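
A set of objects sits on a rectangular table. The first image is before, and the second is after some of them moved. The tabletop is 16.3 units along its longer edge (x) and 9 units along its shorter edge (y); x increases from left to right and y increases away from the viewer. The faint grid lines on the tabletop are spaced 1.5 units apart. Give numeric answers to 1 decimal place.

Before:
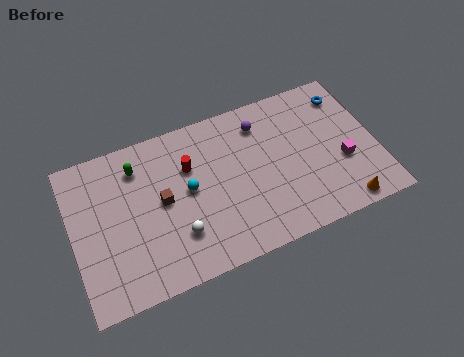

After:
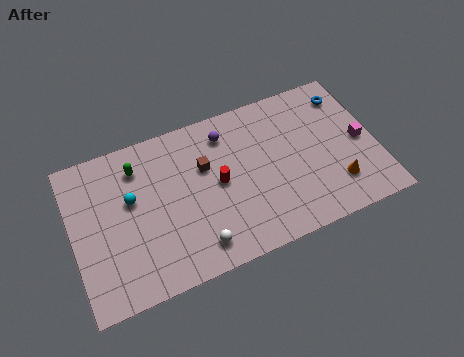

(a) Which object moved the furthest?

the cyan sphere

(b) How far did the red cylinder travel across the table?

2.1

The red cylinder was near (6.4, 6.1) before and (7.8, 4.6) after, so it travelled √(1.4² + 1.5²) ≈ 2.1 units.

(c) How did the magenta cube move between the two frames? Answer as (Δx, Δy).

(1.1, 0.9)

From the two frames, the magenta cube sits at roughly (14.4, 3.4) before and (15.5, 4.3) after.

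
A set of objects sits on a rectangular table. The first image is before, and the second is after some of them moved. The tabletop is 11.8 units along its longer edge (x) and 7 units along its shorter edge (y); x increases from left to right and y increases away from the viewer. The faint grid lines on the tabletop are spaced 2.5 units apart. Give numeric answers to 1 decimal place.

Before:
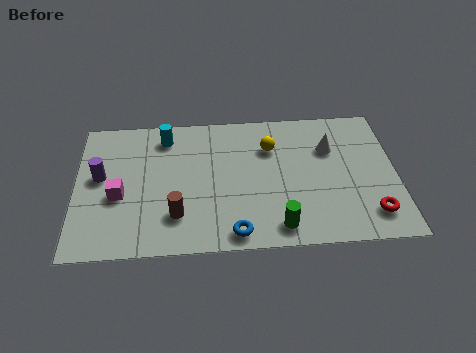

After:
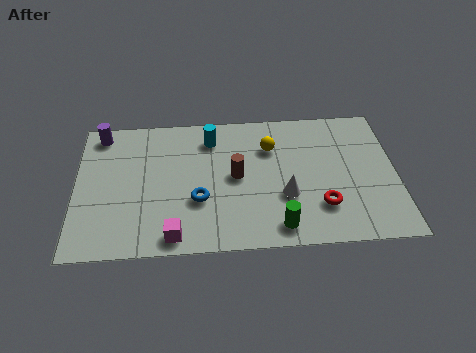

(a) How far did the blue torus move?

2.1

The blue torus was near (5.8, 0.8) before and (4.5, 2.5) after, so it travelled √(1.3² + 1.7²) ≈ 2.1 units.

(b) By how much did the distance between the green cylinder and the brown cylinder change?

-0.8

The distance was about 3.8 in the first image and 3.0 in the second, so they moved 0.8 units closer together.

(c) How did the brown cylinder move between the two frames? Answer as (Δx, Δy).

(2.2, 1.8)

The brown cylinder started near (3.7, 1.8) and ended near (5.9, 3.6).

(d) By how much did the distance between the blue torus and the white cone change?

-2.2

The distance was about 5.4 in the first image and 3.2 in the second, so they moved 2.2 units closer together.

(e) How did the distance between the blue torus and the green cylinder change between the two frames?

+1.7

The distance was about 1.6 in the first image and 3.3 in the second, so they moved 1.7 units further apart.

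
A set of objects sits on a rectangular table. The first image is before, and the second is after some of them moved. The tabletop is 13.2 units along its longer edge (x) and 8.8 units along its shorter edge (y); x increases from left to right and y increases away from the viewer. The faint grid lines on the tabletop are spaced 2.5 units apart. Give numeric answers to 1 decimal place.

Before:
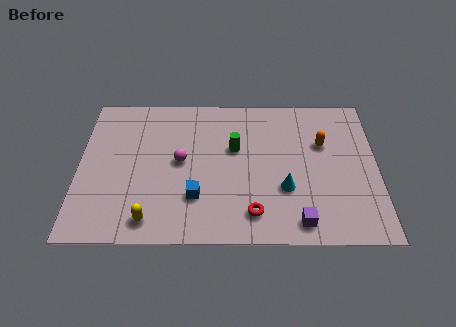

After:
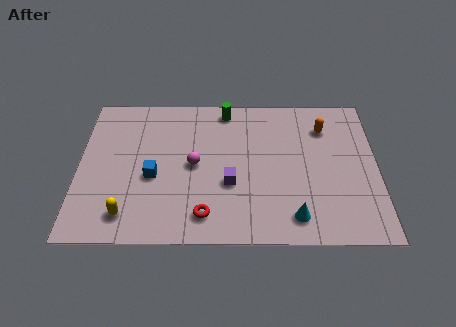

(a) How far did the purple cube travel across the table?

3.7

From (9.7, 1.1) to (6.7, 3.3), the purple cube covered √(3.0² + 2.2²) ≈ 3.7 units.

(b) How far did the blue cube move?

2.2

From (5.2, 2.5) to (3.3, 3.7), the blue cube covered √(1.9² + 1.2²) ≈ 2.2 units.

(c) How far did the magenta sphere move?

0.6

The magenta sphere moved from about (4.5, 4.6) to (5.1, 4.4), a distance of √(0.6² + 0.2²) ≈ 0.6.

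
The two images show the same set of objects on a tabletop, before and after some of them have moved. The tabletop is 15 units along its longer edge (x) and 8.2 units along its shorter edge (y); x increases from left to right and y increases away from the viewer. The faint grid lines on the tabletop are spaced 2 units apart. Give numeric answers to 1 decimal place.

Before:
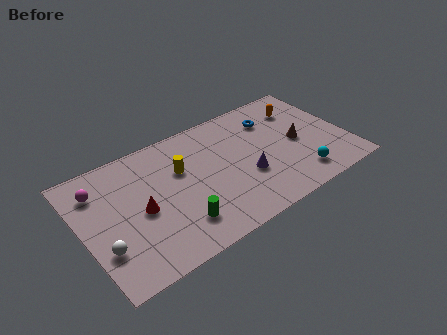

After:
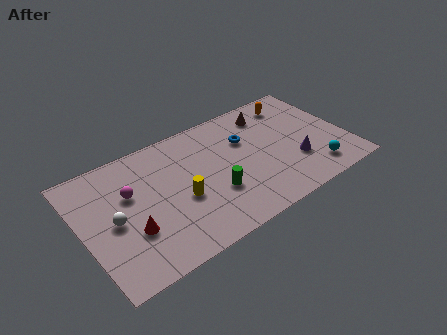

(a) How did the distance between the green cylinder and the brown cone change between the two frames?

-2.1

Before: roughly 7.6 units apart; after: 5.5. That's 2.1 units closer together.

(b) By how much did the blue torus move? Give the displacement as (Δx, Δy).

(-1.7, -0.7)

From the two frames, the blue torus sits at roughly (11.2, 6.2) before and (9.5, 5.5) after.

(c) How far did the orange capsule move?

0.7

The orange capsule was near (12.9, 6.2) before and (12.6, 6.8) after, so it travelled √(0.3² + 0.6²) ≈ 0.7 units.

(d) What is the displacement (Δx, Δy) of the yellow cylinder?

(-0.3, -1.9)

The yellow cylinder started near (5.7, 5.3) and ended near (5.4, 3.4).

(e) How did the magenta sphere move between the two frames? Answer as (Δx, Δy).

(1.6, -1.1)

From the two frames, the magenta sphere sits at roughly (1.2, 6.3) before and (2.8, 5.2) after.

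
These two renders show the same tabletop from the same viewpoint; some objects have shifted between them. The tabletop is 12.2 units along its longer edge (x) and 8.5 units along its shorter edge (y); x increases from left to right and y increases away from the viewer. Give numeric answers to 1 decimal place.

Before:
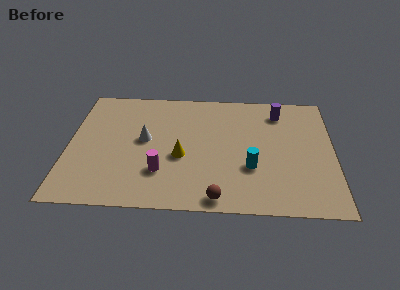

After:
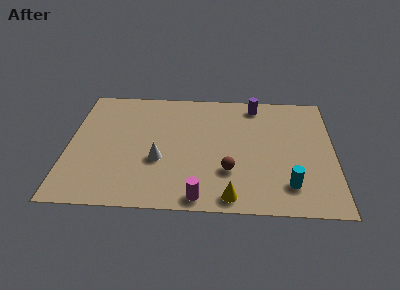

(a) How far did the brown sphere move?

1.9

From (6.9, 0.8) to (7.4, 2.6), the brown sphere covered √(0.5² + 1.8²) ≈ 1.9 units.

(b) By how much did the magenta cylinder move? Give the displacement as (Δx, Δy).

(1.8, -1.6)

From the two frames, the magenta cylinder sits at roughly (4.3, 2.4) before and (6.1, 0.8) after.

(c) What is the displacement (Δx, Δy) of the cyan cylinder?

(1.7, -1.1)

The cyan cylinder was at about (8.4, 2.9) and moved to about (10.1, 1.8).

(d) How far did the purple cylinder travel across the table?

1.2

The purple cylinder moved from about (9.7, 6.9) to (8.6, 7.4), a distance of √(1.1² + 0.5²) ≈ 1.2.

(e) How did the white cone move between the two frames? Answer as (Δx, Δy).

(0.7, -1.4)

The white cone started near (3.5, 4.6) and ended near (4.2, 3.2).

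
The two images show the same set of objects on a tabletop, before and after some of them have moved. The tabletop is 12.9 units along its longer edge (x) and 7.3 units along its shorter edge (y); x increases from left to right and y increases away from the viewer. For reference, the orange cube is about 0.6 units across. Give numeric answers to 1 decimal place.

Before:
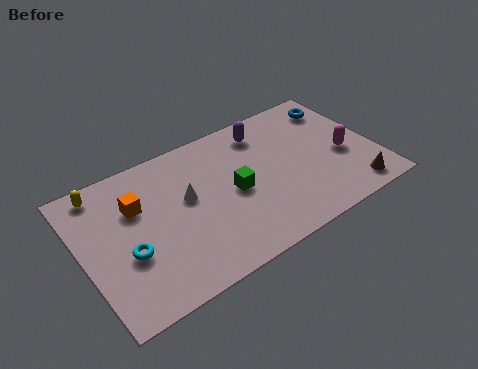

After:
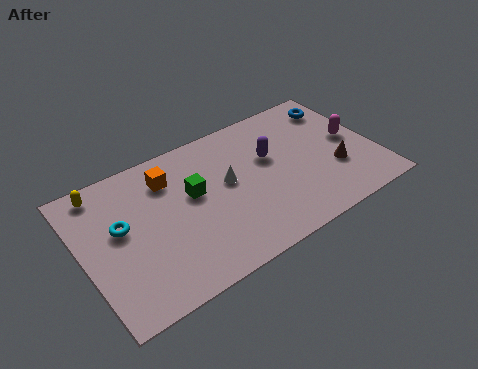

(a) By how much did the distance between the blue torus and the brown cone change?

-1.4

Before: roughly 4.9 units apart; after: 3.5. That's 1.4 units closer together.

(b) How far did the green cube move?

1.9

The green cube was near (6.6, 3.5) before and (4.9, 4.3) after, so it travelled √(1.7² + 0.8²) ≈ 1.9 units.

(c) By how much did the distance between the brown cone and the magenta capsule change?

-0.5

They were about 2.1 units apart before and 1.6 after — 0.5 units closer together.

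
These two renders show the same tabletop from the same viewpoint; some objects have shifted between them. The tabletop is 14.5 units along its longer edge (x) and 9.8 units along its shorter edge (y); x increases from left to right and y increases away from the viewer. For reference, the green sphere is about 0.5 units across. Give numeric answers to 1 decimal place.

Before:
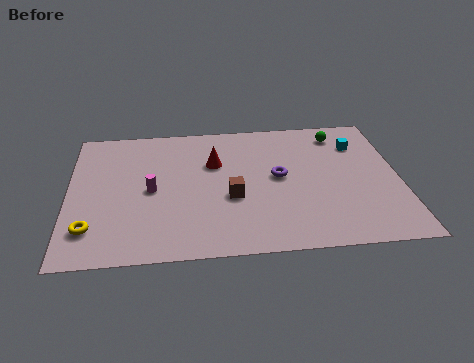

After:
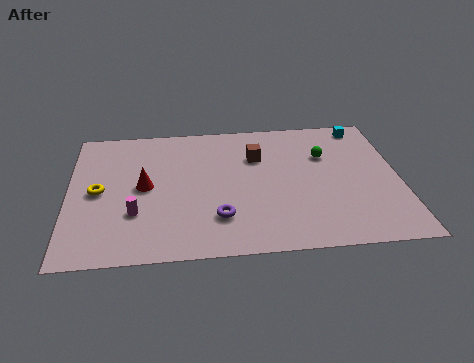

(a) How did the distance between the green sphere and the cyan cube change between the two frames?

+1.6

Before: roughly 1.2 units apart; after: 2.8. That's 1.6 units further apart.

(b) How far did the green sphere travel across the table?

1.7

From (12.0, 8.2) to (11.3, 6.6), the green sphere covered √(0.7² + 1.6²) ≈ 1.7 units.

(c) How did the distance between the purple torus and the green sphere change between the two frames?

+2.2

They were about 4.1 units apart before and 6.3 after — 2.2 units further apart.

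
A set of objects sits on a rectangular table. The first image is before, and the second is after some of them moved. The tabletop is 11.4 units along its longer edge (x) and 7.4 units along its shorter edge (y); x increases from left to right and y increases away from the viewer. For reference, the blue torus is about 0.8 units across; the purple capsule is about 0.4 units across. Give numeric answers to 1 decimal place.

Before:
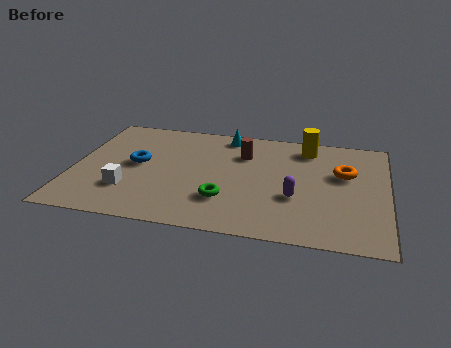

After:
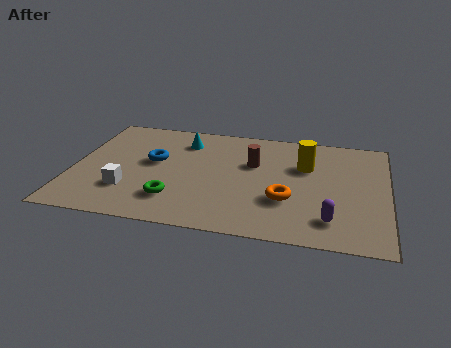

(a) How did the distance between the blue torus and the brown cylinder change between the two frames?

-0.4

They were about 4.0 units apart before and 3.6 after — 0.4 units closer together.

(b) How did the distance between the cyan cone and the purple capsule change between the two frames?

+2.3

Before: roughly 4.7 units apart; after: 7.0. That's 2.3 units further apart.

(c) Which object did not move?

the white cube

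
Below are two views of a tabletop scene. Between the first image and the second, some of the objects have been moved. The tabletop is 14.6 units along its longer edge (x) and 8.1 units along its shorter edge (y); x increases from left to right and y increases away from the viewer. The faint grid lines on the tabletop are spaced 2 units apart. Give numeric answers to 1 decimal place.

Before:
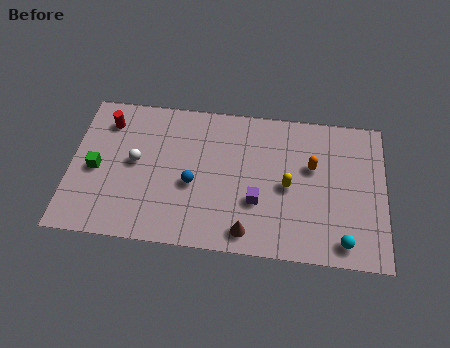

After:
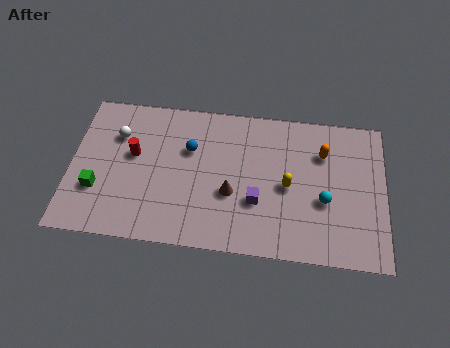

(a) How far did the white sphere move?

1.7

From (3.0, 4.3) to (2.1, 5.7), the white sphere covered √(0.9² + 1.4²) ≈ 1.7 units.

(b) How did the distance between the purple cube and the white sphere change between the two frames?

+1.3

Before: roughly 5.9 units apart; after: 7.2. That's 1.3 units further apart.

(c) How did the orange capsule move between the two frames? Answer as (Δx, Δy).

(0.5, 0.8)

The orange capsule started near (11.2, 5.0) and ended near (11.7, 5.8).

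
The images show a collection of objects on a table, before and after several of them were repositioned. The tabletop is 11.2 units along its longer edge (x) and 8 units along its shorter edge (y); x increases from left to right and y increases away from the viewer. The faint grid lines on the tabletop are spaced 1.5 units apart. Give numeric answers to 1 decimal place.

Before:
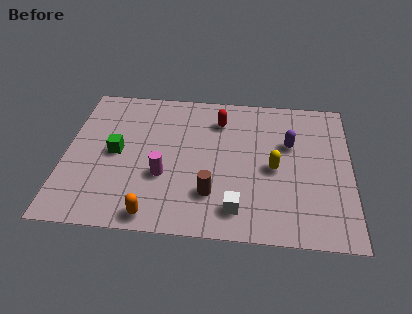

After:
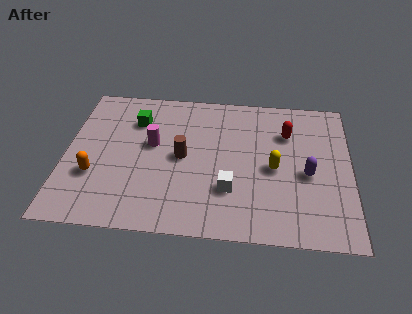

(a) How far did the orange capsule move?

3.1

From (3.6, 0.8) to (1.2, 2.7), the orange capsule covered √(2.4² + 1.9²) ≈ 3.1 units.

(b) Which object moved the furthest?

the orange capsule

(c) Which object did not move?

the yellow capsule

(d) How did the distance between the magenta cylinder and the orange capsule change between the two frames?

+0.8

They were about 2.1 units apart before and 2.9 after — 0.8 units further apart.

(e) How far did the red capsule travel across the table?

2.7

The red capsule was near (6.0, 6.2) before and (8.7, 5.7) after, so it travelled √(2.7² + 0.5²) ≈ 2.7 units.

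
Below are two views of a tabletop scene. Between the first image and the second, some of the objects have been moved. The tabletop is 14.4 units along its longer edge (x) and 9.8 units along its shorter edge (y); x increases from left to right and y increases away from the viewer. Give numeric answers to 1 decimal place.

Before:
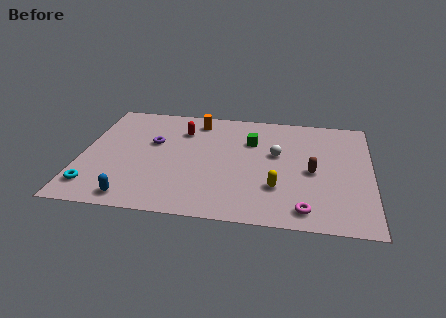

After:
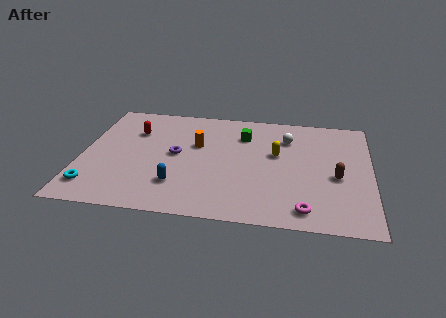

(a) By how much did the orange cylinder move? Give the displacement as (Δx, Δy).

(0.1, -2.2)

The orange cylinder was at about (5.6, 8.3) and moved to about (5.7, 6.1).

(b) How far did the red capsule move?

2.4

From (4.9, 7.3) to (2.5, 6.9), the red capsule covered √(2.4² + 0.4²) ≈ 2.4 units.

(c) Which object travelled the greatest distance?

the yellow capsule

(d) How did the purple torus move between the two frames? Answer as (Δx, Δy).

(1.2, -0.9)

From the two frames, the purple torus sits at roughly (3.5, 6.0) before and (4.7, 5.1) after.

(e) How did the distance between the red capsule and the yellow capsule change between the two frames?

+0.7

They were about 6.6 units apart before and 7.3 after — 0.7 units further apart.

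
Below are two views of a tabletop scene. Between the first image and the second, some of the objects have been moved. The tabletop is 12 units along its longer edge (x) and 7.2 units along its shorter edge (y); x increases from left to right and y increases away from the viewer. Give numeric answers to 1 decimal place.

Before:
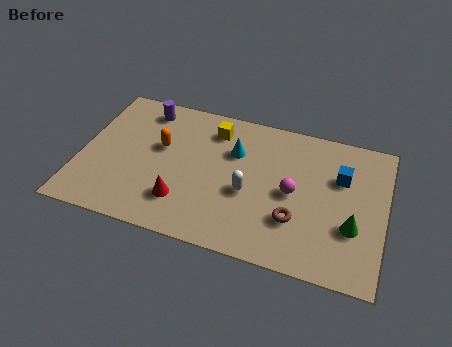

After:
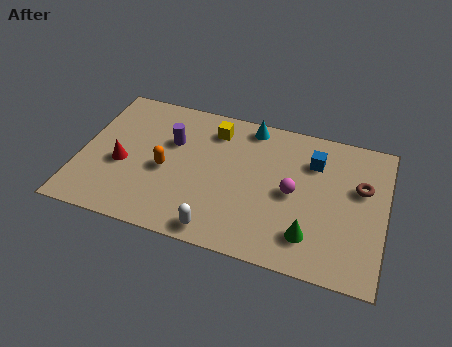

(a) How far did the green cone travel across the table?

1.8

From (10.8, 2.5) to (9.2, 1.6), the green cone covered √(1.6² + 0.9²) ≈ 1.8 units.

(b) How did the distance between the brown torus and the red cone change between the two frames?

+5.0

Before: roughly 4.4 units apart; after: 9.4. That's 5.0 units further apart.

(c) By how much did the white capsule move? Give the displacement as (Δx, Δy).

(-1.0, -2.2)

The white capsule was at about (6.7, 3.0) and moved to about (5.7, 0.8).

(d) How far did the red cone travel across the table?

2.8

The red cone moved from about (4.2, 1.8) to (1.7, 3.0), a distance of √(2.5² + 1.2²) ≈ 2.8.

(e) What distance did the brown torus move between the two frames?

3.3

The brown torus moved from about (8.6, 2.2) to (11.0, 4.5), a distance of √(2.4² + 2.3²) ≈ 3.3.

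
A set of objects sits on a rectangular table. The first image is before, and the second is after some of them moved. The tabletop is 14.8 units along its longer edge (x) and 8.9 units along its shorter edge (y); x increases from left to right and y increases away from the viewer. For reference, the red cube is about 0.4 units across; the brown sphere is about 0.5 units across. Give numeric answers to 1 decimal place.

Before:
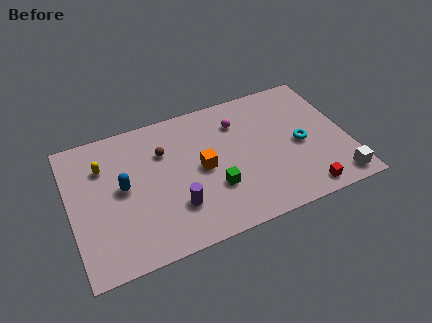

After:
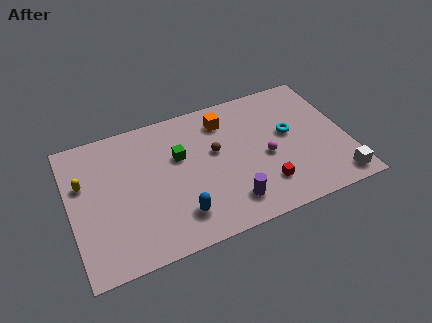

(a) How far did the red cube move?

2.3

The red cube moved from about (12.1, 1.0) to (10.1, 2.1), a distance of √(2.0² + 1.1²) ≈ 2.3.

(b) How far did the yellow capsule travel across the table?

1.3

From (1.9, 6.4) to (0.8, 5.7), the yellow capsule covered √(1.1² + 0.7²) ≈ 1.3 units.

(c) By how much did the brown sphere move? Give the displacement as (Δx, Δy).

(2.7, -1.0)

The brown sphere started near (5.1, 6.2) and ended near (7.8, 5.2).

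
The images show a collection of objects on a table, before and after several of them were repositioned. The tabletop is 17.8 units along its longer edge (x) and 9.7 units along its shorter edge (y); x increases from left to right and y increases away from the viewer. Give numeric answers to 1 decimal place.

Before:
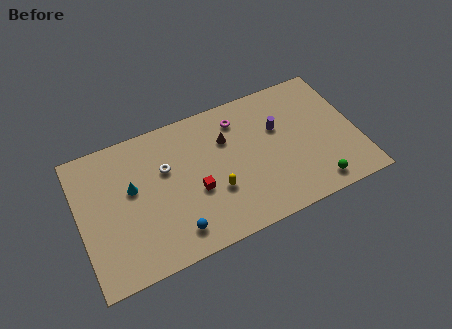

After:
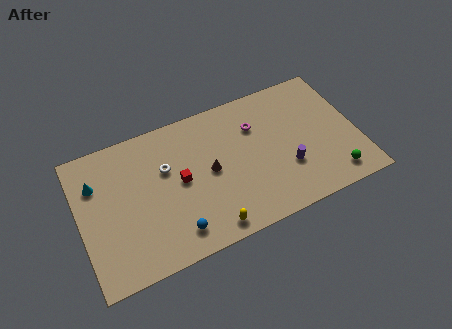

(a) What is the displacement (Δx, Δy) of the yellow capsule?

(-0.7, -2.3)

From the two frames, the yellow capsule sits at roughly (8.5, 3.4) before and (7.8, 1.1) after.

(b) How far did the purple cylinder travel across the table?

3.0

From (12.9, 6.2) to (13.1, 3.2), the purple cylinder covered √(0.2² + 3.0²) ≈ 3.0 units.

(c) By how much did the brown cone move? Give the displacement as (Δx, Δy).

(-1.3, -1.8)

The brown cone started near (9.6, 6.7) and ended near (8.3, 4.9).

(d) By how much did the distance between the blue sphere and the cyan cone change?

+2.3

They were about 4.6 units apart before and 6.9 after — 2.3 units further apart.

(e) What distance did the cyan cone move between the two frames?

2.5

The cyan cone was near (3.4, 5.7) before and (1.2, 6.9) after, so it travelled √(2.2² + 1.2²) ≈ 2.5 units.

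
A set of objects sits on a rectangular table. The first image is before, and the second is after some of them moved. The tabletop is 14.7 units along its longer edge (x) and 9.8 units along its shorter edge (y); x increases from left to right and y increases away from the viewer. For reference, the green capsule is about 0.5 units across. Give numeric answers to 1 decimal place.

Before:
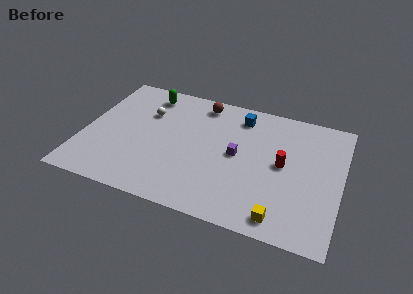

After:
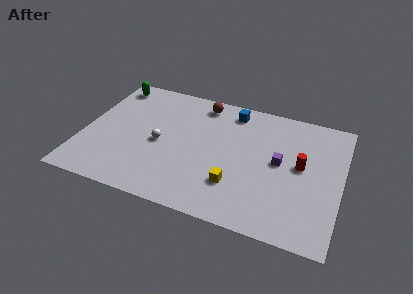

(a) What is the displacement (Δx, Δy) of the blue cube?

(-0.5, 0.3)

From the two frames, the blue cube sits at roughly (8.7, 8.1) before and (8.2, 8.4) after.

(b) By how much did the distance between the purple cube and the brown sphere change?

+1.6

The distance was about 4.2 in the first image and 5.8 in the second, so they moved 1.6 units further apart.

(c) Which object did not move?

the brown sphere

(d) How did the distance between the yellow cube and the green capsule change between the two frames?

-1.2

They were about 10.9 units apart before and 9.7 after — 1.2 units closer together.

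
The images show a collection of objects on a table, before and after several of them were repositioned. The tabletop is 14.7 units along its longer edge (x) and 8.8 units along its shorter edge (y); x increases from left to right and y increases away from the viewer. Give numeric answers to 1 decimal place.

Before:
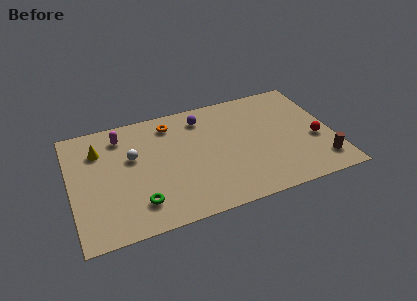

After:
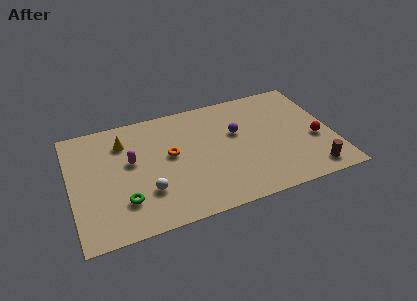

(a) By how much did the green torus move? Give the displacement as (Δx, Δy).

(-0.8, 0.4)

The green torus started near (3.6, 1.9) and ended near (2.8, 2.3).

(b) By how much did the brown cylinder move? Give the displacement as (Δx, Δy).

(-0.6, -0.5)

The brown cylinder was at about (13.8, 1.7) and moved to about (13.2, 1.2).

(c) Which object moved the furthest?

the white sphere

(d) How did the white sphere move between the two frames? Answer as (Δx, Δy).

(0.6, -2.8)

From the two frames, the white sphere sits at roughly (3.5, 5.4) before and (4.1, 2.6) after.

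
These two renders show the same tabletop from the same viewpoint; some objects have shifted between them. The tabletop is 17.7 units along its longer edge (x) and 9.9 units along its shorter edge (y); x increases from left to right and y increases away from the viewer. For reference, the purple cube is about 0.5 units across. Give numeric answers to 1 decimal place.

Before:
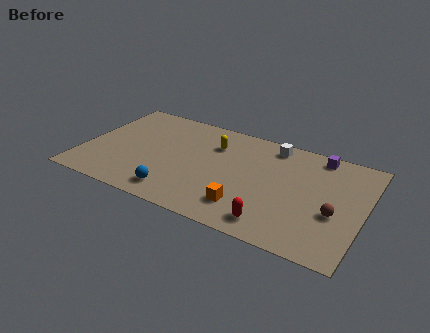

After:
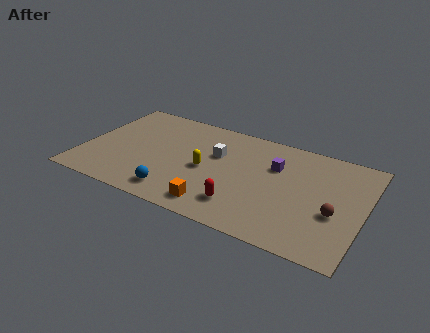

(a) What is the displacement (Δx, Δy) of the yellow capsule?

(-0.2, -2.6)

The yellow capsule was at about (8.0, 7.2) and moved to about (7.8, 4.6).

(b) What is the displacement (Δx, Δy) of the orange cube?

(-1.8, -0.7)

The orange cube started near (10.7, 2.2) and ended near (8.9, 1.5).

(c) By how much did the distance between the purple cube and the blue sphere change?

-3.3

They were about 10.9 units apart before and 7.6 after — 3.3 units closer together.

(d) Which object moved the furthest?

the white cube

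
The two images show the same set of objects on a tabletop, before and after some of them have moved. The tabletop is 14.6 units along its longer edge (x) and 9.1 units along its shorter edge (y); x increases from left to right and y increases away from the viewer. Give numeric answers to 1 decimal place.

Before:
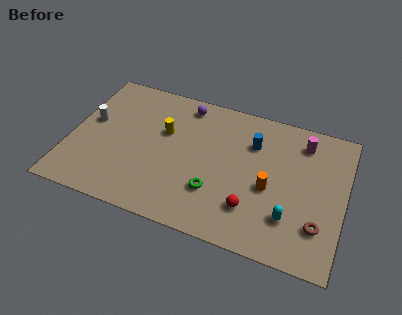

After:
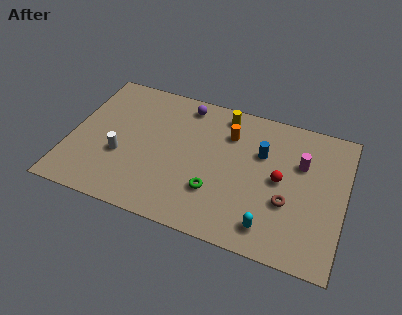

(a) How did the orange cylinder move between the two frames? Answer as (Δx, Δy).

(-2.4, 2.8)

From the two frames, the orange cylinder sits at roughly (10.7, 3.9) before and (8.3, 6.7) after.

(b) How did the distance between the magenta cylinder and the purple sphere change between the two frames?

+0.3

The distance was about 6.4 in the first image and 6.7 in the second, so they moved 0.3 units further apart.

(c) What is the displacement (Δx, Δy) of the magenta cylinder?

(0.0, -1.4)

From the two frames, the magenta cylinder sits at roughly (12.2, 7.4) before and (12.2, 6.0) after.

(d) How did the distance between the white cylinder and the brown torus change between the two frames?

-3.8

They were about 12.7 units apart before and 8.9 after — 3.8 units closer together.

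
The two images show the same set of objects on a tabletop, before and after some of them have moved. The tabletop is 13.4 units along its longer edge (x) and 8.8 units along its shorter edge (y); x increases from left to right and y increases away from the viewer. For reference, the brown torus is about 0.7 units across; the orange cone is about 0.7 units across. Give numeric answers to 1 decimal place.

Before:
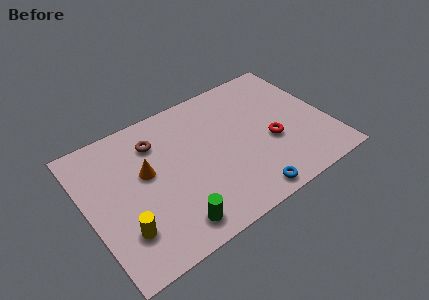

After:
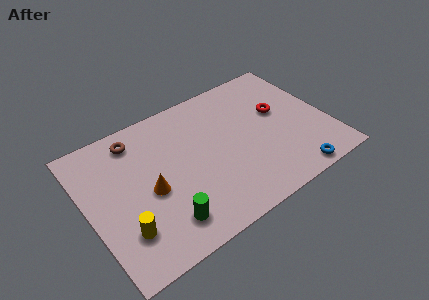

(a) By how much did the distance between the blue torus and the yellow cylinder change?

+2.6

Before: roughly 6.7 units apart; after: 9.3. That's 2.6 units further apart.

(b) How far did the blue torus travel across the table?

2.6

The blue torus moved from about (8.2, 0.9) to (10.8, 0.8), a distance of √(2.6² + 0.1²) ≈ 2.6.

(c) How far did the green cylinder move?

0.6

From (4.1, 1.3) to (3.7, 1.7), the green cylinder covered √(0.4² + 0.4²) ≈ 0.6 units.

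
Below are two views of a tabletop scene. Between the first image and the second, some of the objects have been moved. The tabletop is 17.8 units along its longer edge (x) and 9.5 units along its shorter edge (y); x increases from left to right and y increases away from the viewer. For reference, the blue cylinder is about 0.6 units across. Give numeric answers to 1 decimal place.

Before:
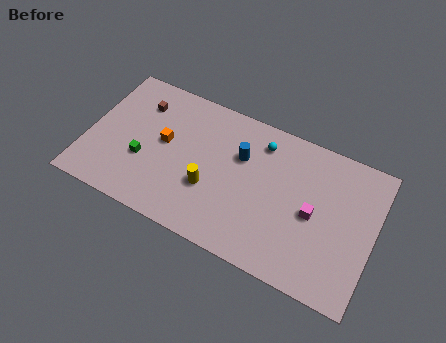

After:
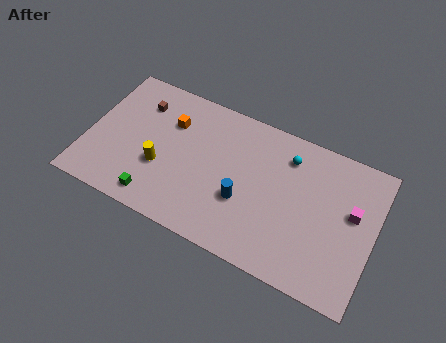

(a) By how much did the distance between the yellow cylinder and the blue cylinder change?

+1.9

The distance was about 3.3 in the first image and 5.2 in the second, so they moved 1.9 units further apart.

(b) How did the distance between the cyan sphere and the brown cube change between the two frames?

+1.7

Before: roughly 7.6 units apart; after: 9.3. That's 1.7 units further apart.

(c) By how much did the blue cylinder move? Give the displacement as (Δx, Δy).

(0.5, -2.8)

From the two frames, the blue cylinder sits at roughly (9.4, 6.3) before and (9.9, 3.5) after.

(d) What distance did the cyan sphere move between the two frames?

1.7

The cyan sphere was near (10.5, 7.7) before and (12.2, 7.5) after, so it travelled √(1.7² + 0.2²) ≈ 1.7 units.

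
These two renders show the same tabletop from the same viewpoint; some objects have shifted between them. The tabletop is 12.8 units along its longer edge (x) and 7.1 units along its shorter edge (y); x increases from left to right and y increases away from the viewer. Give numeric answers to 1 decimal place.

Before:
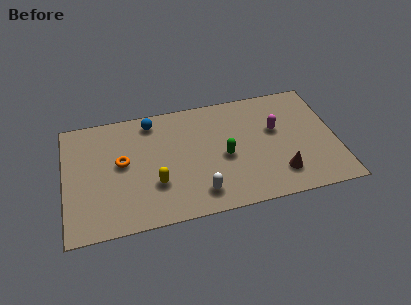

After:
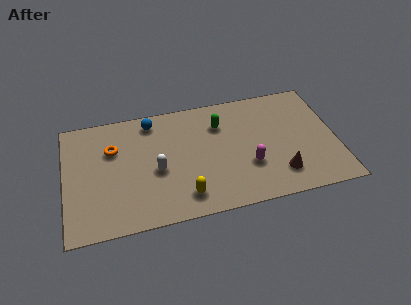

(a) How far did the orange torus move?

1.0

The orange torus was near (2.7, 3.9) before and (2.3, 4.8) after, so it travelled √(0.4² + 0.9²) ≈ 1.0 units.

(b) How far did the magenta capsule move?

2.4

The magenta capsule moved from about (10.0, 4.3) to (8.6, 2.4), a distance of √(1.4² + 1.9²) ≈ 2.4.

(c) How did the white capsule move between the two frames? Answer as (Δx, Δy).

(-1.9, 1.8)

The white capsule was at about (6.2, 1.3) and moved to about (4.3, 3.1).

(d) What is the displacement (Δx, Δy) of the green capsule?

(-0.1, 2.0)

The green capsule started near (7.5, 3.2) and ended near (7.4, 5.2).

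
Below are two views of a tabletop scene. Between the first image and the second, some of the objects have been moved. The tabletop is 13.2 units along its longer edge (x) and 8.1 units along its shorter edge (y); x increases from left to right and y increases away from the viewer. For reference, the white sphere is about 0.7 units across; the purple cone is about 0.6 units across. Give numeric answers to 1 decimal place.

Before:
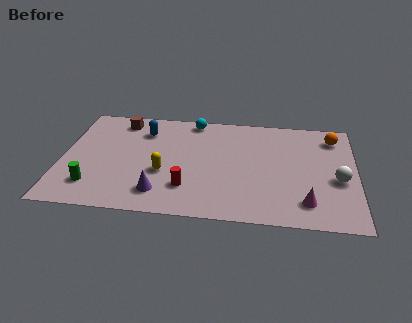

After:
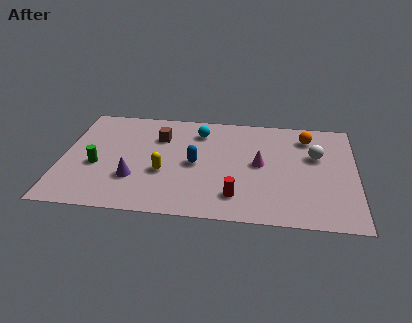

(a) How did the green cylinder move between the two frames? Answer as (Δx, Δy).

(0.1, 1.5)

The green cylinder was at about (1.5, 1.8) and moved to about (1.6, 3.3).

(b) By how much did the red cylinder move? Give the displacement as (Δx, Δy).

(2.2, -0.4)

The red cylinder was at about (5.7, 2.1) and moved to about (7.9, 1.7).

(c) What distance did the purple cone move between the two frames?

1.5

The purple cone moved from about (4.5, 1.6) to (3.3, 2.5), a distance of √(1.2² + 0.9²) ≈ 1.5.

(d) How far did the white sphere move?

2.0

From (12.4, 3.4) to (11.4, 5.1), the white sphere covered √(1.0² + 1.7²) ≈ 2.0 units.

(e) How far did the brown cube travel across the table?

2.1

From (2.5, 6.9) to (4.3, 5.8), the brown cube covered √(1.8² + 1.1²) ≈ 2.1 units.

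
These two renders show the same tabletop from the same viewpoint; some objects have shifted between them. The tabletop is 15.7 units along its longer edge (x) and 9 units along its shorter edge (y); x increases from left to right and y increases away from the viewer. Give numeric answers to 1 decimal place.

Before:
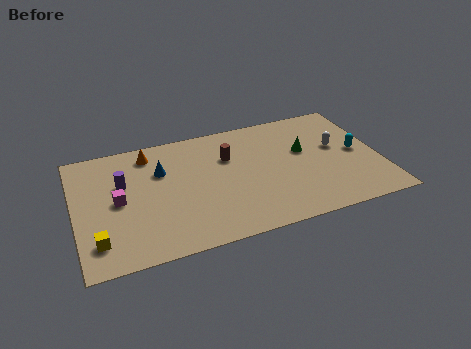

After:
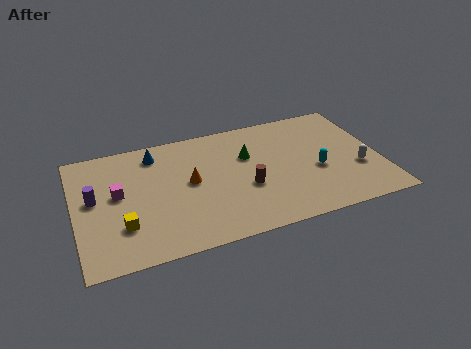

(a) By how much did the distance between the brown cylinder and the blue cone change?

+2.4

The distance was about 3.5 in the first image and 5.9 in the second, so they moved 2.4 units further apart.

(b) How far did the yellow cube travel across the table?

1.5

The yellow cube was near (1.0, 1.9) before and (2.3, 2.6) after, so it travelled √(1.3² + 0.7²) ≈ 1.5 units.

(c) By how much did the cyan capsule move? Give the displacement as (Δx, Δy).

(-2.2, -0.8)

From the two frames, the cyan capsule sits at roughly (14.6, 4.5) before and (12.4, 3.7) after.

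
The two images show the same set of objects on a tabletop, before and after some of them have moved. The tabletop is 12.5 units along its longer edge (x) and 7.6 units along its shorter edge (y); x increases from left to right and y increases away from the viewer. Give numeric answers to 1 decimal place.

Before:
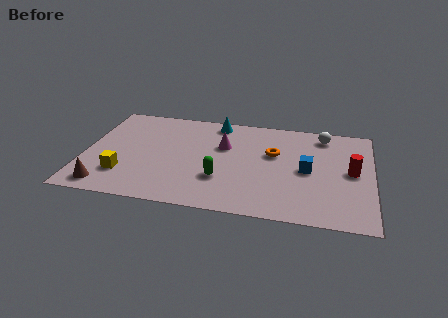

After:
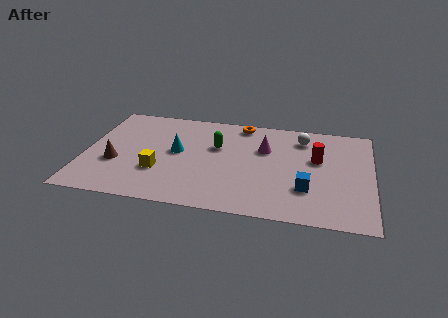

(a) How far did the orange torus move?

2.6

From (8.2, 4.7) to (6.7, 6.8), the orange torus covered √(1.5² + 2.1²) ≈ 2.6 units.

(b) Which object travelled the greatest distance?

the cyan cone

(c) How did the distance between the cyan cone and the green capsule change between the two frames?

-2.5

The distance was about 4.3 in the first image and 1.8 in the second, so they moved 2.5 units closer together.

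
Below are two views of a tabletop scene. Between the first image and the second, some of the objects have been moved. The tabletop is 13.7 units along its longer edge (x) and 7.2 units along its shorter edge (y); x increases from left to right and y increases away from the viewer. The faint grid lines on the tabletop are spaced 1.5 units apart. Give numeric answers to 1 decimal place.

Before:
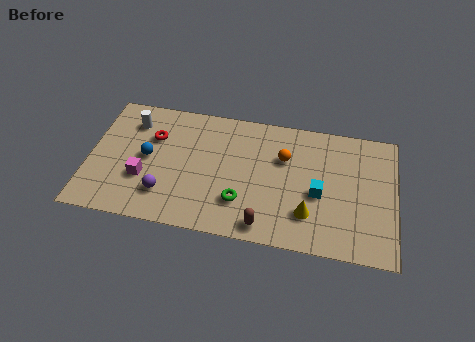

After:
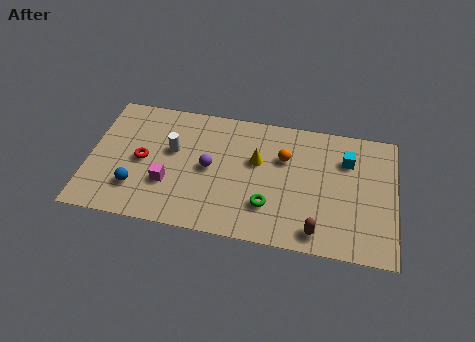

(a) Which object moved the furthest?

the yellow cone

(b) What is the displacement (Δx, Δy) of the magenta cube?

(1.1, -0.1)

From the two frames, the magenta cube sits at roughly (2.5, 2.5) before and (3.6, 2.4) after.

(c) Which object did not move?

the orange sphere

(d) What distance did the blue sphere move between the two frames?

1.8

From (2.6, 3.7) to (2.2, 1.9), the blue sphere covered √(0.4² + 1.8²) ≈ 1.8 units.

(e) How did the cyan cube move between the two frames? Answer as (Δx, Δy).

(1.2, 2.1)

The cyan cube started near (10.3, 3.1) and ended near (11.5, 5.2).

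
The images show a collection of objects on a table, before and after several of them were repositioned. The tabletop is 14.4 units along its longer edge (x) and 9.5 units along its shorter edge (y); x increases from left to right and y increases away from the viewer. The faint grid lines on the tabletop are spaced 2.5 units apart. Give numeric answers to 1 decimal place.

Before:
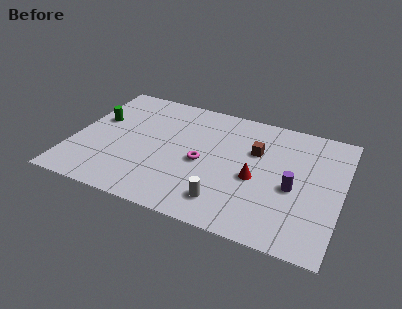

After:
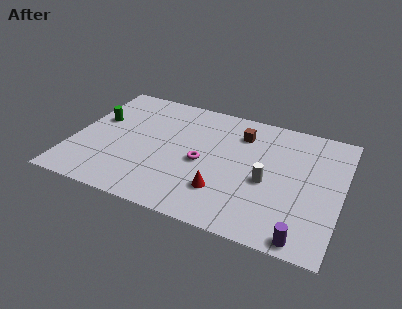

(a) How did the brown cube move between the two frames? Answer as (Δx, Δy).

(-0.9, 1.1)

The brown cube was at about (9.7, 6.2) and moved to about (8.8, 7.3).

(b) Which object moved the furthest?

the purple cylinder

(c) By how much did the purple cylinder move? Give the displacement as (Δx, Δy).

(0.8, -3.3)

The purple cylinder started near (11.9, 4.1) and ended near (12.7, 0.8).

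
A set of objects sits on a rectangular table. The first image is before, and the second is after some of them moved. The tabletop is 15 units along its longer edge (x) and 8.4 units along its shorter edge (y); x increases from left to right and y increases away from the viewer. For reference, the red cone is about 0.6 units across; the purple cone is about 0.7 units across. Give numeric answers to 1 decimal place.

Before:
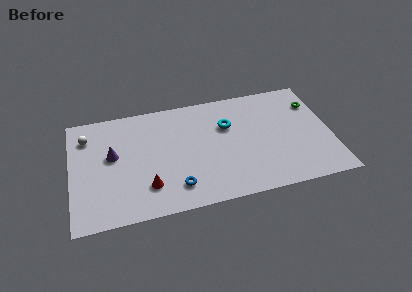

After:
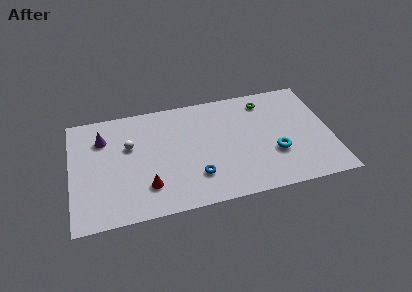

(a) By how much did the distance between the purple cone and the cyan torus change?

+3.6

The distance was about 6.7 in the first image and 10.3 in the second, so they moved 3.6 units further apart.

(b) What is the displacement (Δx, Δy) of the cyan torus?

(2.6, -2.7)

The cyan torus was at about (9.1, 5.6) and moved to about (11.7, 2.9).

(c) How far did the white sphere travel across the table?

2.7

The white sphere was near (1.0, 6.5) before and (3.4, 5.3) after, so it travelled √(2.4² + 1.2²) ≈ 2.7 units.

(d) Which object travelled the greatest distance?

the cyan torus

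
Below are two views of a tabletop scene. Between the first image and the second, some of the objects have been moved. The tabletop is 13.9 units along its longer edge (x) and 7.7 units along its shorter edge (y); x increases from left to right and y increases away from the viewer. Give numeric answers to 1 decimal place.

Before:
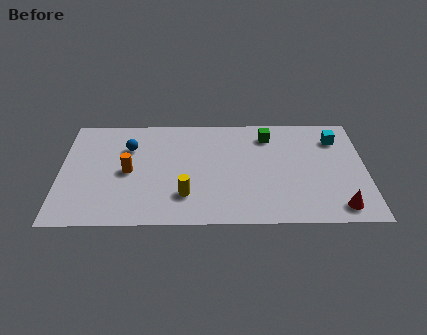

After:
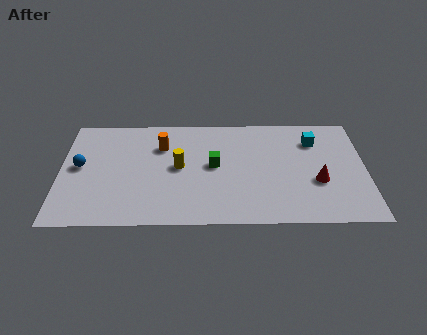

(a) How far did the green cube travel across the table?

3.3

The green cube moved from about (9.5, 6.2) to (7.0, 4.1), a distance of √(2.5² + 2.1²) ≈ 3.3.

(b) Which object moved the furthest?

the green cube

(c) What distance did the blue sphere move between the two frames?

2.6

The blue sphere was near (3.1, 5.4) before and (0.9, 4.1) after, so it travelled √(2.2² + 1.3²) ≈ 2.6 units.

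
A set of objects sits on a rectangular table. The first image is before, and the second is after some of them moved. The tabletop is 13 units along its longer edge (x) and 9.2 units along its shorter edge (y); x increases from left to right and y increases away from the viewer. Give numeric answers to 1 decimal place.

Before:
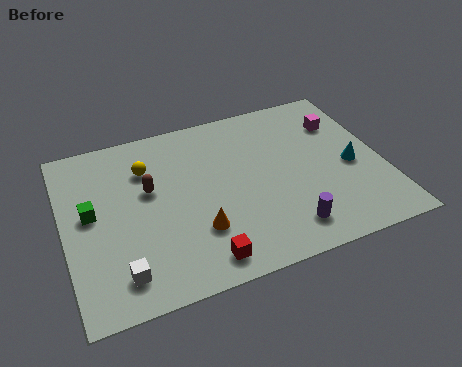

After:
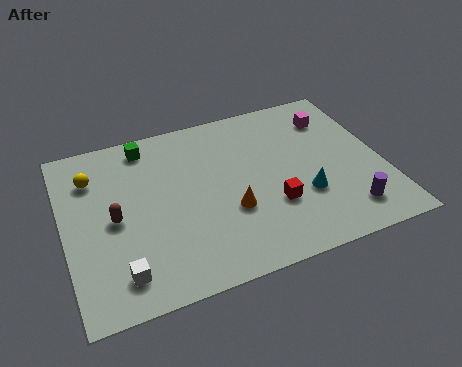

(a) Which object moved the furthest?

the green cube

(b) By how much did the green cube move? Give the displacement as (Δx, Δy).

(2.5, 3.0)

The green cube was at about (1.1, 5.0) and moved to about (3.6, 8.0).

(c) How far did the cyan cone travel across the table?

2.3

The cyan cone moved from about (11.7, 4.1) to (9.6, 3.1), a distance of √(2.1² + 1.0²) ≈ 2.3.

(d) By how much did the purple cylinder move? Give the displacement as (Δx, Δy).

(2.5, 0.1)

The purple cylinder started near (8.7, 1.6) and ended near (11.2, 1.7).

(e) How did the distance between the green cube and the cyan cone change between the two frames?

-2.9

The distance was about 10.6 in the first image and 7.7 in the second, so they moved 2.9 units closer together.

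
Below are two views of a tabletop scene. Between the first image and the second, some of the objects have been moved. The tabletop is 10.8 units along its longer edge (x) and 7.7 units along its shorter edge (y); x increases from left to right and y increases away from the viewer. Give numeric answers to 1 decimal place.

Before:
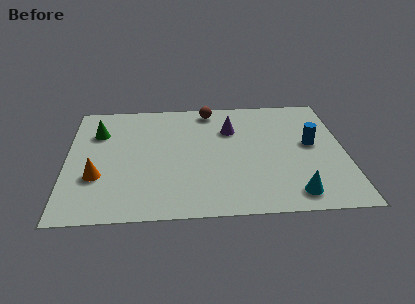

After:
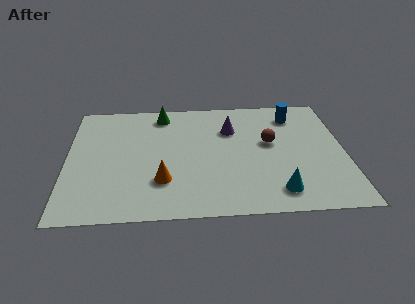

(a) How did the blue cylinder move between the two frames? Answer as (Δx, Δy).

(-0.6, 2.0)

The blue cylinder started near (9.5, 4.2) and ended near (8.9, 6.2).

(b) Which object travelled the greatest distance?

the brown sphere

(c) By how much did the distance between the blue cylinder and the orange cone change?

-1.9

Before: roughly 8.5 units apart; after: 6.6. That's 1.9 units closer together.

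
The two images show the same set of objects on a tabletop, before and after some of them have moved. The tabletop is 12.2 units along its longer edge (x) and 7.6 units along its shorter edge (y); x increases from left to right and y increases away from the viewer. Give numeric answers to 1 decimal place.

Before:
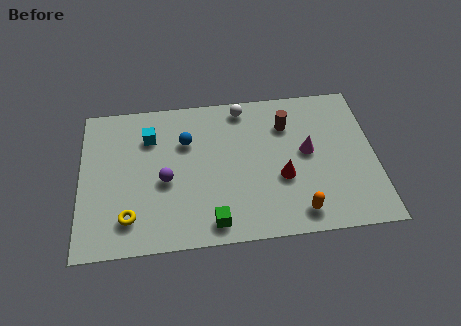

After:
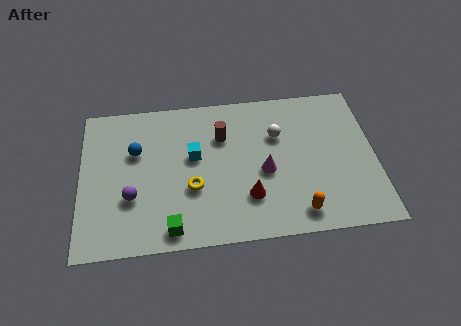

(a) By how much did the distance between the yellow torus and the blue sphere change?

-1.2

Before: roughly 4.3 units apart; after: 3.1. That's 1.2 units closer together.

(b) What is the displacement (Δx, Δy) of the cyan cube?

(1.8, -1.2)

From the two frames, the cyan cube sits at roughly (2.9, 5.6) before and (4.7, 4.4) after.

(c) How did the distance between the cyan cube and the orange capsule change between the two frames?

-2.2

Before: roughly 7.5 units apart; after: 5.3. That's 2.2 units closer together.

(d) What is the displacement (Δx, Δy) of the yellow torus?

(2.6, 1.2)

From the two frames, the yellow torus sits at roughly (2.0, 1.6) before and (4.6, 2.8) after.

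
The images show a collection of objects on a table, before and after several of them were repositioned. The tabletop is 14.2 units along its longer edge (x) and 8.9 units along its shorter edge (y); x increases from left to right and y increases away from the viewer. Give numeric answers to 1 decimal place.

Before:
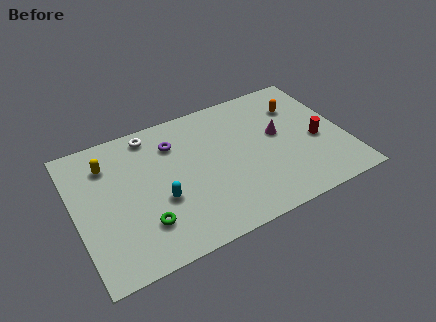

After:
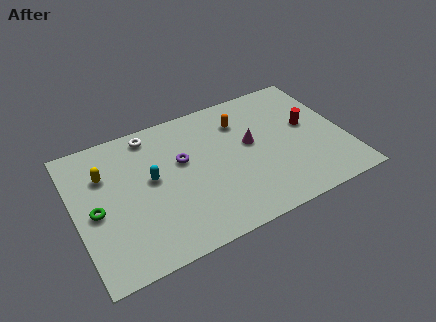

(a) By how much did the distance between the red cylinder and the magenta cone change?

+0.9

Before: roughly 2.2 units apart; after: 3.1. That's 0.9 units further apart.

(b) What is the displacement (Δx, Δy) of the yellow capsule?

(-0.2, -0.6)

From the two frames, the yellow capsule sits at roughly (1.9, 6.8) before and (1.7, 6.2) after.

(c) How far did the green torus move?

2.9

The green torus was near (3.3, 2.3) before and (1.0, 4.1) after, so it travelled √(2.3² + 1.8²) ≈ 2.9 units.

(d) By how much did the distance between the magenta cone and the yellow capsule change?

-1.4

The distance was about 9.1 in the first image and 7.7 in the second, so they moved 1.4 units closer together.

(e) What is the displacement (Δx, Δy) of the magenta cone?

(-1.5, 0.0)

The magenta cone was at about (10.8, 5.0) and moved to about (9.3, 5.0).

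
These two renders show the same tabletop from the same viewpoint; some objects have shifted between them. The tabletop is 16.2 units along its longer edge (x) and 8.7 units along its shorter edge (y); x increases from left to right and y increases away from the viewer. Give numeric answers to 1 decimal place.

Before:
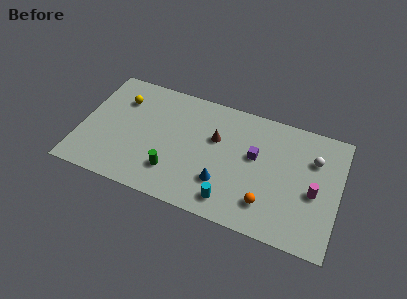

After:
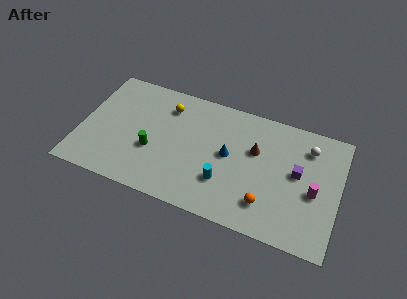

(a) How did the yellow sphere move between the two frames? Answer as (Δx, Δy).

(2.9, 0.4)

From the two frames, the yellow sphere sits at roughly (2.3, 6.4) before and (5.2, 6.8) after.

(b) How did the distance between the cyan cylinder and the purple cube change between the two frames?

+1.0

Before: roughly 3.9 units apart; after: 4.9. That's 1.0 units further apart.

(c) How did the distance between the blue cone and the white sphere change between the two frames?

-1.2

Before: roughly 6.5 units apart; after: 5.3. That's 1.2 units closer together.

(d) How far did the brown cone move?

2.5

The brown cone moved from about (8.4, 5.5) to (10.9, 5.5), a distance of √(2.5² + 0.0²) ≈ 2.5.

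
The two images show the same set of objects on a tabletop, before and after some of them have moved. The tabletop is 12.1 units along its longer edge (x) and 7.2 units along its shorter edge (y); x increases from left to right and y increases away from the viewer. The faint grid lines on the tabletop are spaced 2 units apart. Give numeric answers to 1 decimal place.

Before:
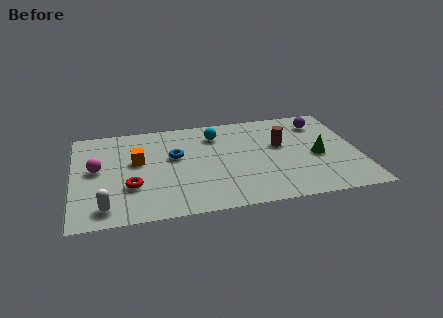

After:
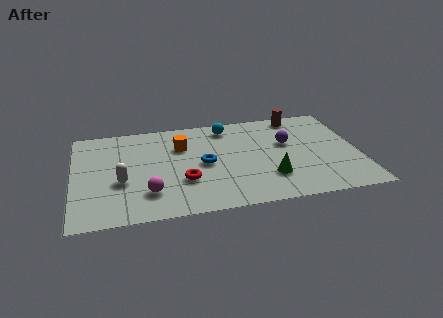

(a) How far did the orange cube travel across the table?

2.1

From (2.7, 4.2) to (4.6, 5.0), the orange cube covered √(1.9² + 0.8²) ≈ 2.1 units.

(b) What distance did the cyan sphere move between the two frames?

0.7

The cyan sphere was near (6.1, 5.6) before and (6.6, 6.1) after, so it travelled √(0.5² + 0.5²) ≈ 0.7 units.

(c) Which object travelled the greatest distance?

the magenta sphere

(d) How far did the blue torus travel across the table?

1.4

The blue torus moved from about (4.3, 4.3) to (5.5, 3.5), a distance of √(1.2² + 0.8²) ≈ 1.4.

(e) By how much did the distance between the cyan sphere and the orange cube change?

-1.4

Before: roughly 3.7 units apart; after: 2.3. That's 1.4 units closer together.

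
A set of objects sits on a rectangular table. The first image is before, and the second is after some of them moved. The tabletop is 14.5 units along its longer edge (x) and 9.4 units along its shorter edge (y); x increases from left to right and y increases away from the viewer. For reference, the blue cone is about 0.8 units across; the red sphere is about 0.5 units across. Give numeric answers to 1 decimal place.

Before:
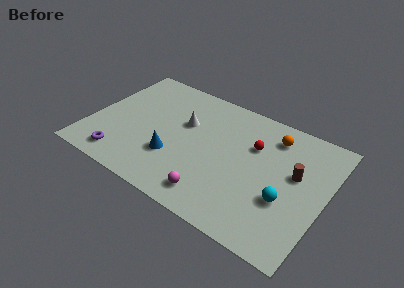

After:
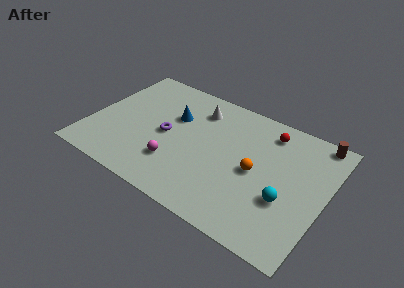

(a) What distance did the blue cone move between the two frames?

3.1

The blue cone was near (5.4, 3.0) before and (4.9, 6.1) after, so it travelled √(0.5² + 3.1²) ≈ 3.1 units.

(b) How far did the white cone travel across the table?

1.6

The white cone moved from about (5.6, 5.9) to (6.2, 7.4), a distance of √(0.6² + 1.5²) ≈ 1.6.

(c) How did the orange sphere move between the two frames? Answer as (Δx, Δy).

(-0.6, -3.1)

From the two frames, the orange sphere sits at roughly (10.9, 7.6) before and (10.3, 4.5) after.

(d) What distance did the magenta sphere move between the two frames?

2.8

The magenta sphere moved from about (8.2, 1.5) to (5.6, 2.6), a distance of √(2.6² + 1.1²) ≈ 2.8.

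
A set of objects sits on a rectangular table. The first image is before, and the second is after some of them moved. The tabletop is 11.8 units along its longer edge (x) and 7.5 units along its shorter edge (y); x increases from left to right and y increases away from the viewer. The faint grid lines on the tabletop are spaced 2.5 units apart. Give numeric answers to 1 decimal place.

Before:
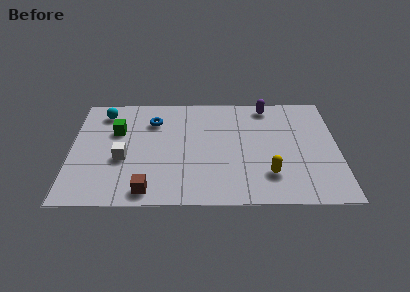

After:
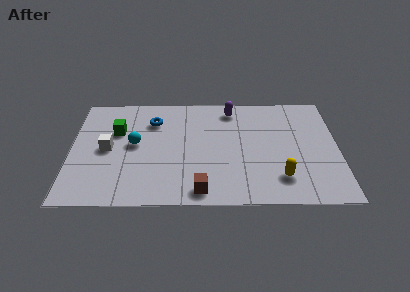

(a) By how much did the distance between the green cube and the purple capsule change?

-1.6

They were about 6.9 units apart before and 5.3 after — 1.6 units closer together.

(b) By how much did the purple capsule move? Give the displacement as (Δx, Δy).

(-1.6, -0.2)

The purple capsule was at about (8.7, 6.6) and moved to about (7.1, 6.4).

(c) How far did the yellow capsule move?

0.5

From (8.7, 1.9) to (9.2, 1.7), the yellow capsule covered √(0.5² + 0.2²) ≈ 0.5 units.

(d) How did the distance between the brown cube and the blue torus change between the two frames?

+0.4

They were about 4.7 units apart before and 5.1 after — 0.4 units further apart.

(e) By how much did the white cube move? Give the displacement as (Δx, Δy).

(-0.7, 0.7)

The white cube started near (2.3, 3.0) and ended near (1.6, 3.7).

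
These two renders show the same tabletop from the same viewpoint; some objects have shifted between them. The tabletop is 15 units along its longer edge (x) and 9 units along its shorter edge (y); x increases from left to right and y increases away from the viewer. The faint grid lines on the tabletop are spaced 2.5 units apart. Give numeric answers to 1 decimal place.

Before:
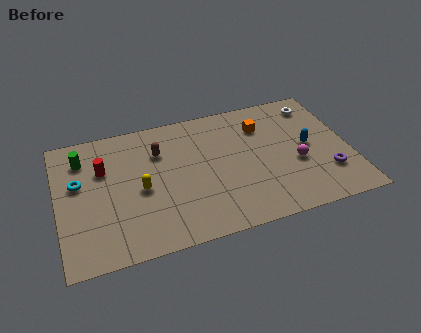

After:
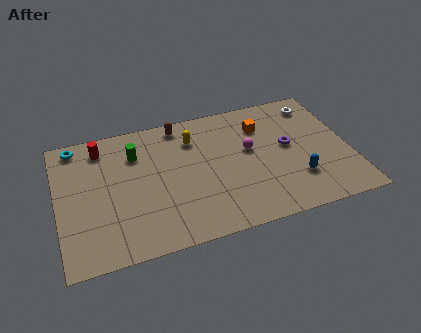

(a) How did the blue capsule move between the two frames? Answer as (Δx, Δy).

(-0.8, -2.1)

The blue capsule started near (12.9, 4.6) and ended near (12.1, 2.5).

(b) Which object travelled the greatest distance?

the yellow capsule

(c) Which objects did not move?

the orange cube and the white torus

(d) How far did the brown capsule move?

2.0

From (5.3, 6.4) to (6.5, 8.0), the brown capsule covered √(1.2² + 1.6²) ≈ 2.0 units.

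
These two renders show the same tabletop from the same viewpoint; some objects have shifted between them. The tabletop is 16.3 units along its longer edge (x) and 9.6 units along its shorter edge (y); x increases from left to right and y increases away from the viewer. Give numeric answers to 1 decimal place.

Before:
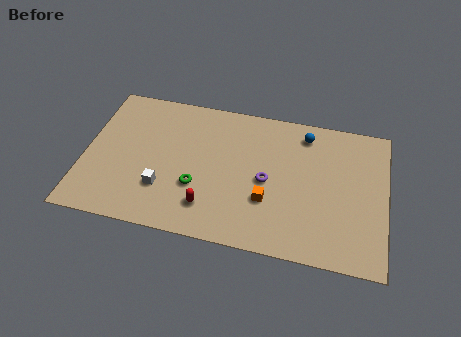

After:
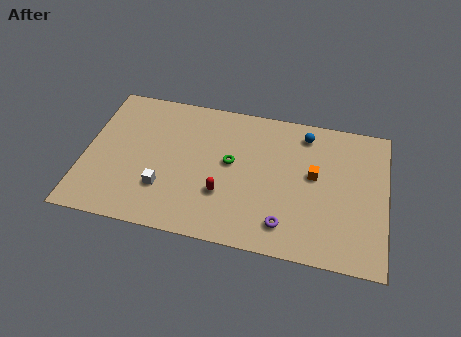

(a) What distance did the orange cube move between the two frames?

3.3

The orange cube moved from about (10.0, 3.2) to (12.4, 5.4), a distance of √(2.4² + 2.2²) ≈ 3.3.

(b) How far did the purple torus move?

2.9

The purple torus moved from about (9.9, 4.5) to (11.0, 1.8), a distance of √(1.1² + 2.7²) ≈ 2.9.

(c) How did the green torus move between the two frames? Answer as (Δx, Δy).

(1.7, 2.0)

The green torus was at about (6.2, 3.3) and moved to about (7.9, 5.3).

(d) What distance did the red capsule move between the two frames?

1.2

The red capsule moved from about (6.9, 2.1) to (7.6, 3.1), a distance of √(0.7² + 1.0²) ≈ 1.2.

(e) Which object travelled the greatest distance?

the orange cube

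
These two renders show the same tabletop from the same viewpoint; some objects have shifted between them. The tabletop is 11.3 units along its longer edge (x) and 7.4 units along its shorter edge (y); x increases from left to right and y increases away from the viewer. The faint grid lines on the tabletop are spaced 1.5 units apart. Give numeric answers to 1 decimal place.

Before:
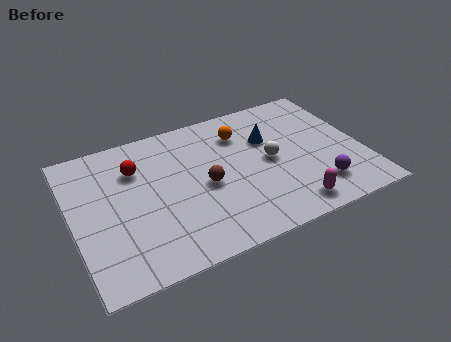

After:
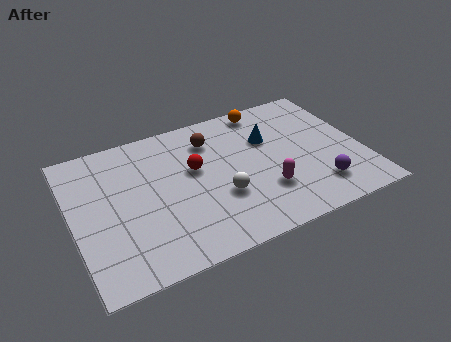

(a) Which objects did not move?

the purple sphere and the blue cone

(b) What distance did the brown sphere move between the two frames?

2.4

From (5.1, 3.4) to (5.6, 5.7), the brown sphere covered √(0.5² + 2.3²) ≈ 2.4 units.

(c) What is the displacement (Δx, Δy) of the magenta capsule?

(-0.8, 1.2)

From the two frames, the magenta capsule sits at roughly (8.1, 1.0) before and (7.3, 2.2) after.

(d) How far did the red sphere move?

2.4

The red sphere moved from about (2.6, 5.3) to (4.8, 4.4), a distance of √(2.2² + 0.9²) ≈ 2.4.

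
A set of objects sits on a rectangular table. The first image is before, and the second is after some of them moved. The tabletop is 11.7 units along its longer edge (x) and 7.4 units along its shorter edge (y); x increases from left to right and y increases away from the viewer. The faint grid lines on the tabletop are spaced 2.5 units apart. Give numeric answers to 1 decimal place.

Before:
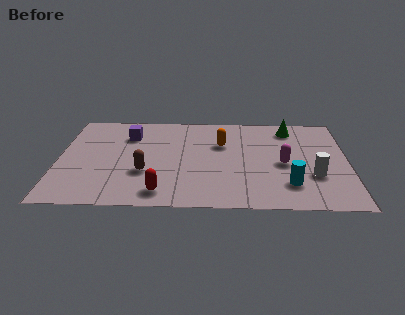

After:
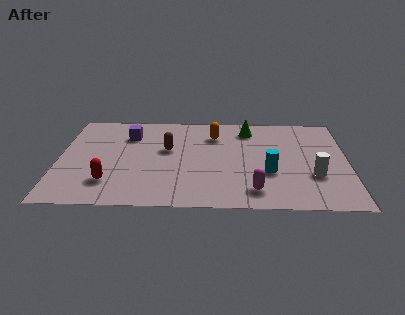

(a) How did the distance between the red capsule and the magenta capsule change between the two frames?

+0.4

Before: roughly 5.4 units apart; after: 5.8. That's 0.4 units further apart.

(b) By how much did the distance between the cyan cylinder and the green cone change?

-0.9

They were about 4.4 units apart before and 3.5 after — 0.9 units closer together.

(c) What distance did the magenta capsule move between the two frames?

2.4

The magenta capsule was near (9.1, 3.4) before and (7.9, 1.3) after, so it travelled √(1.2² + 2.1²) ≈ 2.4 units.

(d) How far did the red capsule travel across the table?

2.2

From (4.2, 1.1) to (2.1, 1.8), the red capsule covered √(2.1² + 0.7²) ≈ 2.2 units.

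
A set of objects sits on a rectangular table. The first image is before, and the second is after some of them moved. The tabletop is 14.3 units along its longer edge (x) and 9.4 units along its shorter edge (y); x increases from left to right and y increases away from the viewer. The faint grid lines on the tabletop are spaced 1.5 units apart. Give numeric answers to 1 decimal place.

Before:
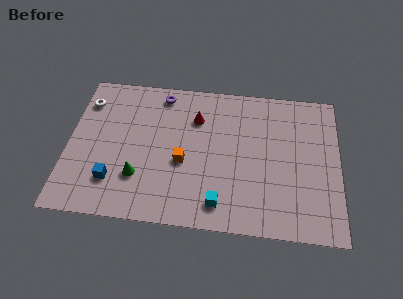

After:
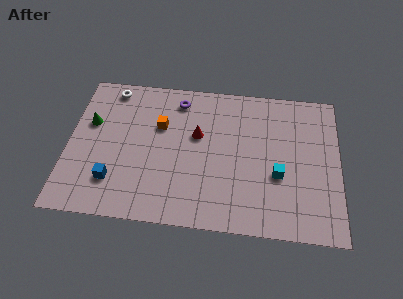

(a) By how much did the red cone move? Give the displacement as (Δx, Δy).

(0.1, -1.1)

From the two frames, the red cone sits at roughly (6.7, 6.8) before and (6.8, 5.7) after.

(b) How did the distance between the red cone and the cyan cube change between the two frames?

-0.7

They were about 5.5 units apart before and 4.8 after — 0.7 units closer together.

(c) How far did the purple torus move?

0.9

The purple torus moved from about (4.8, 8.2) to (5.7, 7.9), a distance of √(0.9² + 0.3²) ≈ 0.9.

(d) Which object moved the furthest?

the green cone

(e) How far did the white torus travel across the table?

1.6

The white torus moved from about (0.8, 7.3) to (2.1, 8.3), a distance of √(1.3² + 1.0²) ≈ 1.6.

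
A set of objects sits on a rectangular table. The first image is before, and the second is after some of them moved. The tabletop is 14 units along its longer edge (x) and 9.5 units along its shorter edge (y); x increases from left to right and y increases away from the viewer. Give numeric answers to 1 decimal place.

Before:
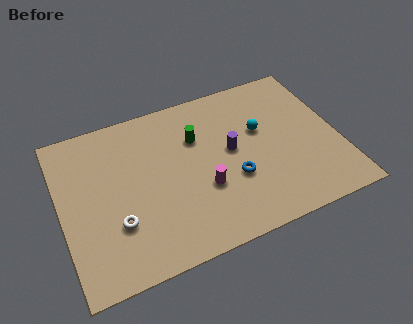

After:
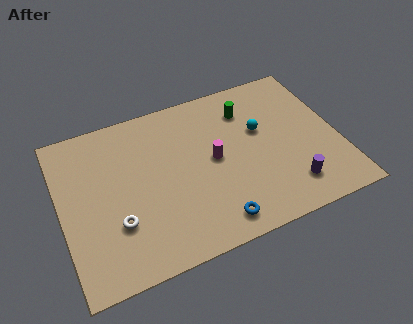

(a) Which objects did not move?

the cyan sphere and the white torus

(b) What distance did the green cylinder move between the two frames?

2.8

The green cylinder moved from about (7.0, 6.5) to (9.7, 7.3), a distance of √(2.7² + 0.8²) ≈ 2.8.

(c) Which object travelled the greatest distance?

the purple cylinder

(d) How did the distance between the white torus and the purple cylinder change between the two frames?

+2.3

They were about 6.4 units apart before and 8.7 after — 2.3 units further apart.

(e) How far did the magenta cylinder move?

1.7

The magenta cylinder was near (7.0, 3.4) before and (7.7, 4.9) after, so it travelled √(0.7² + 1.5²) ≈ 1.7 units.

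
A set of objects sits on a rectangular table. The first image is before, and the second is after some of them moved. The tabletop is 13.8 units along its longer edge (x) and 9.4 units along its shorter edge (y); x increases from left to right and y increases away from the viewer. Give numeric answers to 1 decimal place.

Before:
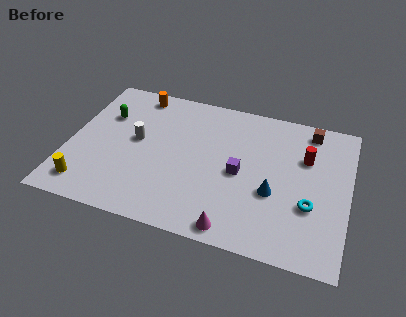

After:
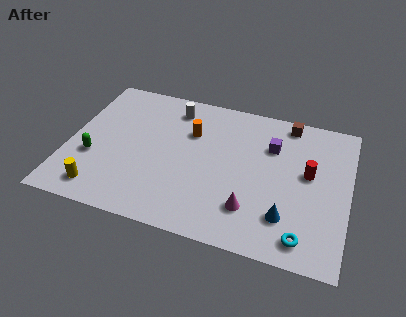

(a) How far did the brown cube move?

1.1

From (11.7, 8.2) to (10.6, 8.4), the brown cube covered √(1.1² + 0.2²) ≈ 1.1 units.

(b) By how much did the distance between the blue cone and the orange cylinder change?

-2.1

Before: roughly 8.6 units apart; after: 6.5. That's 2.1 units closer together.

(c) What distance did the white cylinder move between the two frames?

3.1

From (3.3, 5.1) to (4.9, 7.8), the white cylinder covered √(1.6² + 2.7²) ≈ 3.1 units.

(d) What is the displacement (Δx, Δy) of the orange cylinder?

(2.9, -1.9)

From the two frames, the orange cylinder sits at roughly (3.0, 8.3) before and (5.9, 6.4) after.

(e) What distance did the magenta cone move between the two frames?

1.6

From (8.5, 0.9) to (9.2, 2.3), the magenta cone covered √(0.7² + 1.4²) ≈ 1.6 units.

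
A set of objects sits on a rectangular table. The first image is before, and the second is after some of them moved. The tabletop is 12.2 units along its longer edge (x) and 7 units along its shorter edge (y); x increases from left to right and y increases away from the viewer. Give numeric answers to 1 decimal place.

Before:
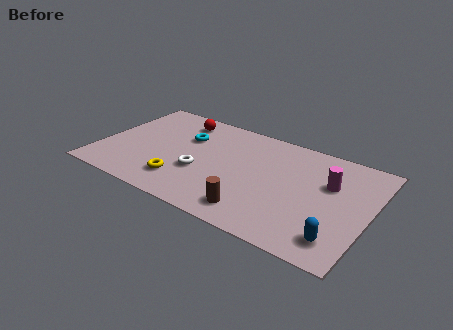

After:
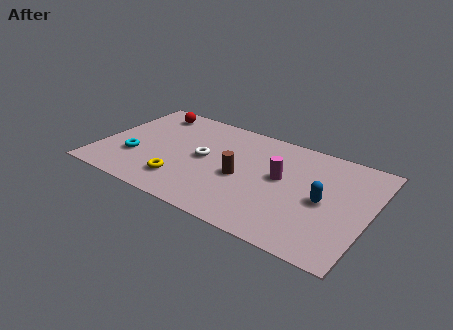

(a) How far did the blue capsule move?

2.2

The blue capsule moved from about (11.1, 1.3) to (10.2, 3.3), a distance of √(0.9² + 2.0²) ≈ 2.2.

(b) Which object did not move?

the yellow torus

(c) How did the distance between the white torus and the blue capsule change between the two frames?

-1.0

They were about 6.5 units apart before and 5.5 after — 1.0 units closer together.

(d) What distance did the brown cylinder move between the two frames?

2.1

The brown cylinder moved from about (7.4, 1.2) to (6.5, 3.1), a distance of √(0.9² + 1.9²) ≈ 2.1.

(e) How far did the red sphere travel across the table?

1.4

The red sphere moved from about (3.2, 5.8) to (1.8, 5.9), a distance of √(1.4² + 0.1²) ≈ 1.4.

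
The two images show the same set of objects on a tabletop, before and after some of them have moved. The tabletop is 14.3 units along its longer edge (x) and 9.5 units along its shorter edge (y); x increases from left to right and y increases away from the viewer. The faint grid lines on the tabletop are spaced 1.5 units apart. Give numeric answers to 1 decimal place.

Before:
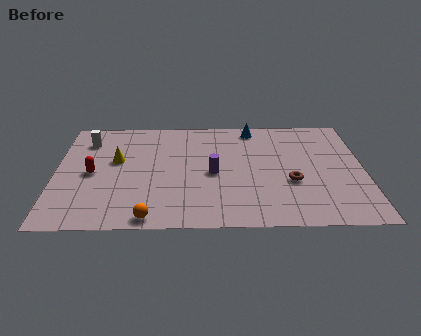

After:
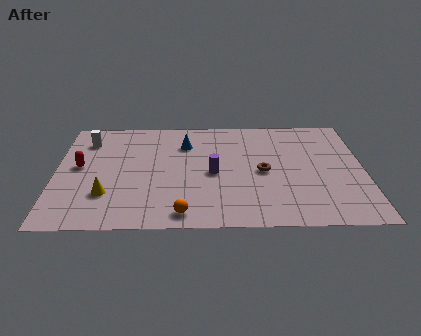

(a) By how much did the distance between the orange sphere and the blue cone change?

-3.1

The distance was about 9.0 in the first image and 5.9 in the second, so they moved 3.1 units closer together.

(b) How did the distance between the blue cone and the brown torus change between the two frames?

-0.7

The distance was about 5.1 in the first image and 4.4 in the second, so they moved 0.7 units closer together.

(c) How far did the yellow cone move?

2.9

The yellow cone moved from about (2.8, 5.6) to (2.4, 2.7), a distance of √(0.4² + 2.9²) ≈ 2.9.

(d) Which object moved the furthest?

the blue cone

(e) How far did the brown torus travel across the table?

1.6

From (10.9, 3.6) to (9.6, 4.5), the brown torus covered √(1.3² + 0.9²) ≈ 1.6 units.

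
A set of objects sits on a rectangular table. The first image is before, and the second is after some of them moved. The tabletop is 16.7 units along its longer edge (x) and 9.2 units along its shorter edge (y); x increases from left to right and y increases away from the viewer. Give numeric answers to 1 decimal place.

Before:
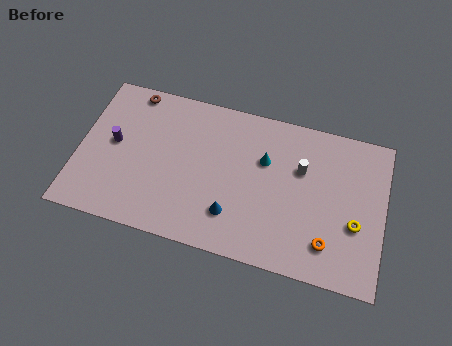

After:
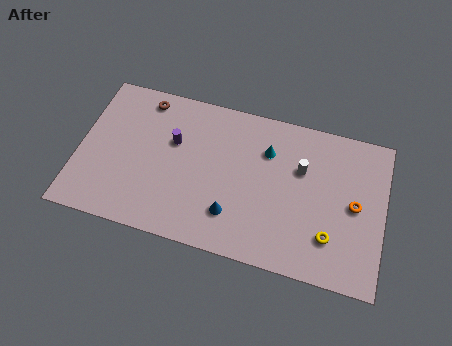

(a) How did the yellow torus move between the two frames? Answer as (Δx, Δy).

(-1.3, -1.1)

The yellow torus started near (15.2, 3.5) and ended near (13.9, 2.4).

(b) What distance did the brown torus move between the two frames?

0.8

From (2.6, 8.3) to (3.3, 8.0), the brown torus covered √(0.7² + 0.3²) ≈ 0.8 units.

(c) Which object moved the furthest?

the purple cylinder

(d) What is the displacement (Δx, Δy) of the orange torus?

(1.3, 2.6)

The orange torus was at about (13.8, 2.0) and moved to about (15.1, 4.6).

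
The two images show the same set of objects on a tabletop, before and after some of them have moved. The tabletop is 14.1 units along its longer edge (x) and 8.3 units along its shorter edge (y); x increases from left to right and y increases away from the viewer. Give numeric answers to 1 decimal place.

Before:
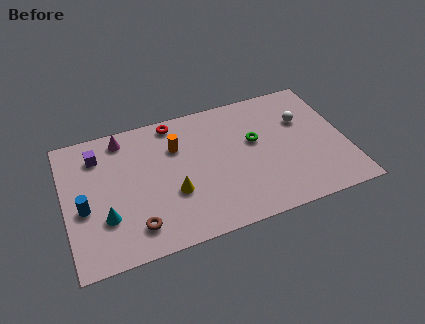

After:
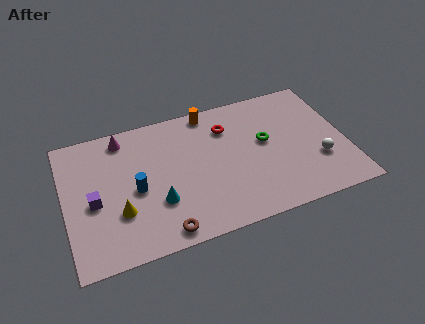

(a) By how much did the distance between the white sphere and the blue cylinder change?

-2.2

They were about 11.4 units apart before and 9.2 after — 2.2 units closer together.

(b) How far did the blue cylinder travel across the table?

2.6

The blue cylinder was near (0.9, 3.5) before and (3.5, 3.8) after, so it travelled √(2.6² + 0.3²) ≈ 2.6 units.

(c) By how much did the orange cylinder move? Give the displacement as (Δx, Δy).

(1.8, 1.7)

From the two frames, the orange cylinder sits at roughly (5.7, 5.8) before and (7.5, 7.5) after.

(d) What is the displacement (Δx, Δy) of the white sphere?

(0.5, -2.8)

The white sphere was at about (12.1, 5.5) and moved to about (12.6, 2.7).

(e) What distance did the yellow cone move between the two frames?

2.7

The yellow cone moved from about (5.3, 3.0) to (2.6, 2.7), a distance of √(2.7² + 0.3²) ≈ 2.7.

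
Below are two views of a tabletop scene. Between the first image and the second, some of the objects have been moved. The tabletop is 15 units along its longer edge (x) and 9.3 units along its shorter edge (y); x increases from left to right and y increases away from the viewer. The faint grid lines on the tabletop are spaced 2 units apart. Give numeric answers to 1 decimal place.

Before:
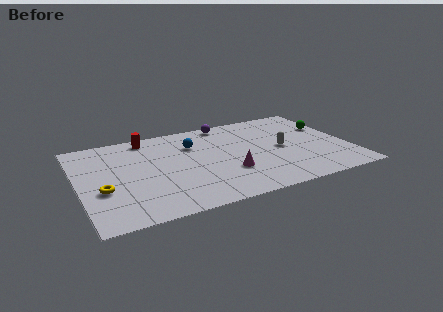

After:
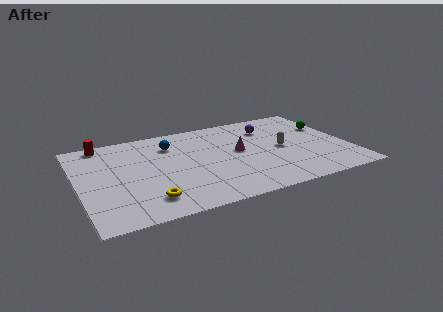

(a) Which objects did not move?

the white capsule and the green sphere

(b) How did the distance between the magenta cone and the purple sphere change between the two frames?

-2.6

They were about 5.4 units apart before and 2.8 after — 2.6 units closer together.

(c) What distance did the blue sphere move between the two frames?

1.3

From (6.5, 6.6) to (5.3, 7.0), the blue sphere covered √(1.2² + 0.4²) ≈ 1.3 units.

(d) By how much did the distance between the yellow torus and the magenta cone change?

-0.6

Before: roughly 6.9 units apart; after: 6.3. That's 0.6 units closer together.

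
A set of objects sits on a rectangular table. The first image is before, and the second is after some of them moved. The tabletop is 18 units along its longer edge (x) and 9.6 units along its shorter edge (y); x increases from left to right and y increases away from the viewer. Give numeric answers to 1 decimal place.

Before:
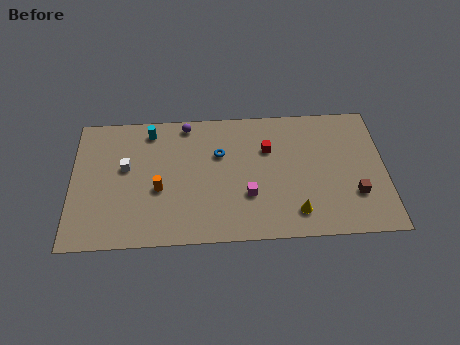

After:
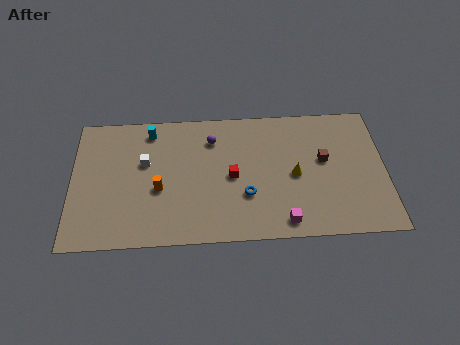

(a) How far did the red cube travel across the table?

2.8

The red cube was near (11.3, 6.5) before and (9.2, 4.6) after, so it travelled √(2.1² + 1.9²) ≈ 2.8 units.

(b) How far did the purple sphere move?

1.9

The purple sphere was near (6.6, 8.6) before and (8.1, 7.4) after, so it travelled √(1.5² + 1.2²) ≈ 1.9 units.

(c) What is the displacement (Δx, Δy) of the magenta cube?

(2.0, -2.0)

The magenta cube started near (10.1, 3.2) and ended near (12.1, 1.2).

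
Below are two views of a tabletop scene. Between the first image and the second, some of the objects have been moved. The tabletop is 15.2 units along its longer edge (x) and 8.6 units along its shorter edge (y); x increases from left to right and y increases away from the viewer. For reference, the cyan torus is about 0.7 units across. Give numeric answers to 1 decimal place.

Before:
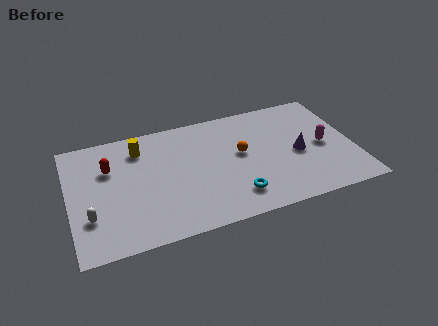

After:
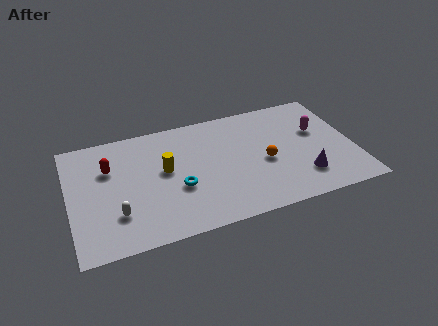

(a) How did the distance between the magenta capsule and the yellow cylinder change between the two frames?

-1.8

They were about 10.1 units apart before and 8.3 after — 1.8 units closer together.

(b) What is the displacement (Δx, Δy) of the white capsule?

(1.4, -0.2)

The white capsule started near (1.0, 2.6) and ended near (2.4, 2.4).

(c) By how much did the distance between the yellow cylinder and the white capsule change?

-1.5

The distance was about 5.1 in the first image and 3.6 in the second, so they moved 1.5 units closer together.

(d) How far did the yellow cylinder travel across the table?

2.3

The yellow cylinder moved from about (3.9, 6.8) to (5.1, 4.8), a distance of √(1.2² + 2.0²) ≈ 2.3.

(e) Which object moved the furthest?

the cyan torus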